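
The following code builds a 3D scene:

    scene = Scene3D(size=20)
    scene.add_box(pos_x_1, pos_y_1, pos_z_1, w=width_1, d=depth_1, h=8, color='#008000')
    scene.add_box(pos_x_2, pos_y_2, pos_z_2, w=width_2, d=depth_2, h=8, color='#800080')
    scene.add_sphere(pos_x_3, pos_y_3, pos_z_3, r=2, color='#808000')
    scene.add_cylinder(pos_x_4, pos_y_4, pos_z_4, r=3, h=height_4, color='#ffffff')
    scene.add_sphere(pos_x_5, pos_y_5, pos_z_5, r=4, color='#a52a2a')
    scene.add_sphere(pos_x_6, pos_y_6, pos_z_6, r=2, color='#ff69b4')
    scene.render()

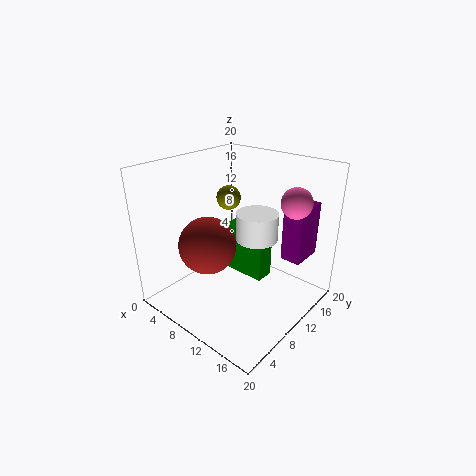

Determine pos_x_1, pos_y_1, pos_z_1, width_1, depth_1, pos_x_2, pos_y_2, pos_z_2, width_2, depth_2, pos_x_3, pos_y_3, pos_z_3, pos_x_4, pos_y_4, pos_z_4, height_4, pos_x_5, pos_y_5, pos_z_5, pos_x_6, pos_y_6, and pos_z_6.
pos_x_1 = 4; pos_y_1 = 14; pos_z_1 = 1; width_1 = 7; depth_1 = 3; pos_x_2 = 14; pos_y_2 = 15; pos_z_2 = 6; width_2 = 3; depth_2 = 5; pos_x_3 = 2; pos_y_3 = 17; pos_z_3 = 12; pos_x_4 = 11; pos_y_4 = 13; pos_z_4 = 9; height_4 = 4; pos_x_5 = 7; pos_y_5 = 7; pos_z_5 = 9; pos_x_6 = 17; pos_y_6 = 13; pos_z_6 = 16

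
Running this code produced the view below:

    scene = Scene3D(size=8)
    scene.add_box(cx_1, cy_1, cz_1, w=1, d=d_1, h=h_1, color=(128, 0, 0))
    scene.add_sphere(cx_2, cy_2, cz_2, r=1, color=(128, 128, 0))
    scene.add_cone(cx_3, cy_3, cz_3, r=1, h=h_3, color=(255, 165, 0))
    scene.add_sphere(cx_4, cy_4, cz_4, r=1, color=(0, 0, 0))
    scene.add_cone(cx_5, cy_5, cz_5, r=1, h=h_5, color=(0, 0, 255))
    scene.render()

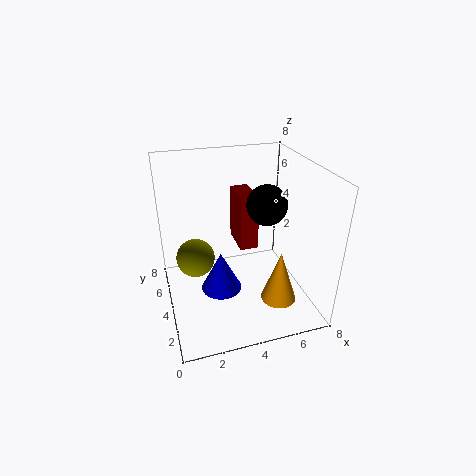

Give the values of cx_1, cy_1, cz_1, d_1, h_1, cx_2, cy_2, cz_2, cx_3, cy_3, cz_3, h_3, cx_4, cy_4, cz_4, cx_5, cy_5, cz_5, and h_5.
cx_1 = 4; cy_1 = 3.5; cz_1 = 3.5; d_1 = 2; h_1 = 3; cx_2 = 1.5; cy_2 = 3.5; cz_2 = 3.5; cx_3 = 6; cy_3 = 2.5; cz_3 = 0.5; h_3 = 3; cx_4 = 5; cy_4 = 2.5; cz_4 = 6.5; cx_5 = 2.5; cy_5 = 2; cz_5 = 2.5; h_5 = 2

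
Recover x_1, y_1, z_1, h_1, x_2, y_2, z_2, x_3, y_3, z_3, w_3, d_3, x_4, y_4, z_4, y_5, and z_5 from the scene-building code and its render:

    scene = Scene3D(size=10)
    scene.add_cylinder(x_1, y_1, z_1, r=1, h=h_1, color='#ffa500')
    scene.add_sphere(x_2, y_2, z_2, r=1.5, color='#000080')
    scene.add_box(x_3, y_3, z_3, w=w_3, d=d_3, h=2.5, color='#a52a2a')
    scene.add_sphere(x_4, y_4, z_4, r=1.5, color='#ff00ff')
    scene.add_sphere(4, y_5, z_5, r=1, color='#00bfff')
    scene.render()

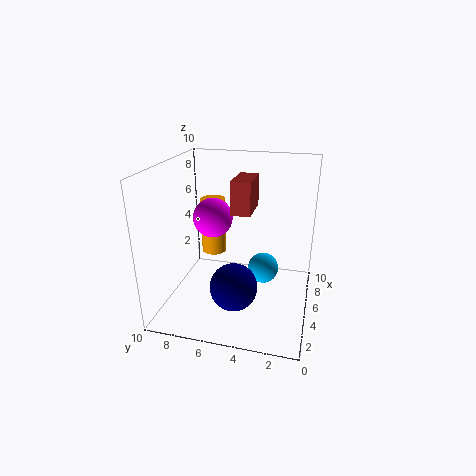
x_1 = 8.5, y_1 = 8, z_1 = 2, h_1 = 4.5, x_2 = 2, y_2 = 4.5, z_2 = 3, x_3 = 6.5, y_3 = 4.5, z_3 = 6, w_3 = 3, d_3 = 1.5, x_4 = 7, y_4 = 7.5, z_4 = 5.5, y_5 = 3, z_5 = 3.5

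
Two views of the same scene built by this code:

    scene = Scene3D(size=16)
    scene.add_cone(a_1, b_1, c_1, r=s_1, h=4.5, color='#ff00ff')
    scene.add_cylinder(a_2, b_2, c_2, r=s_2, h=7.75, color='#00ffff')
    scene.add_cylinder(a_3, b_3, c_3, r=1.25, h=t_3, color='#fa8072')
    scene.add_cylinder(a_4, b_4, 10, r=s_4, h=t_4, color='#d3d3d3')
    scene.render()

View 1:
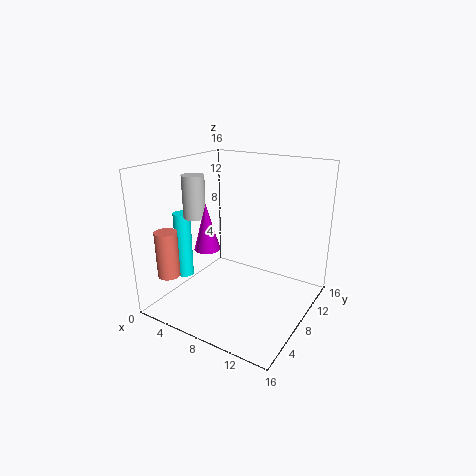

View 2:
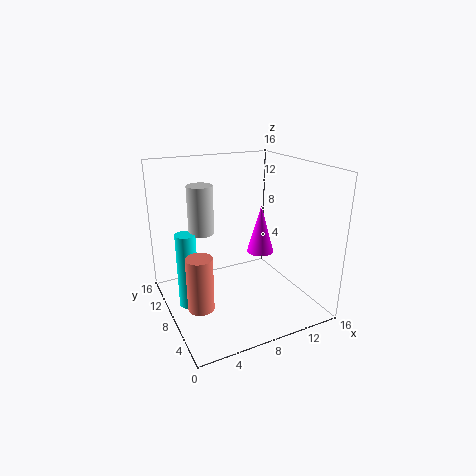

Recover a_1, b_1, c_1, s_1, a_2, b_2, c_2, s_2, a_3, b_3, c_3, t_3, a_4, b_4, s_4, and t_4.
a_1 = 7.75, b_1 = 2.75, c_1 = 8.75, s_1 = 1.25, a_2 = 1.5, b_2 = 6.25, c_2 = 2.5, s_2 = 1, a_3 = 1.75, b_3 = 3.25, c_3 = 3.75, t_3 = 5.25, a_4 = 3.25, b_4 = 6.5, s_4 = 1.25, t_4 = 4.75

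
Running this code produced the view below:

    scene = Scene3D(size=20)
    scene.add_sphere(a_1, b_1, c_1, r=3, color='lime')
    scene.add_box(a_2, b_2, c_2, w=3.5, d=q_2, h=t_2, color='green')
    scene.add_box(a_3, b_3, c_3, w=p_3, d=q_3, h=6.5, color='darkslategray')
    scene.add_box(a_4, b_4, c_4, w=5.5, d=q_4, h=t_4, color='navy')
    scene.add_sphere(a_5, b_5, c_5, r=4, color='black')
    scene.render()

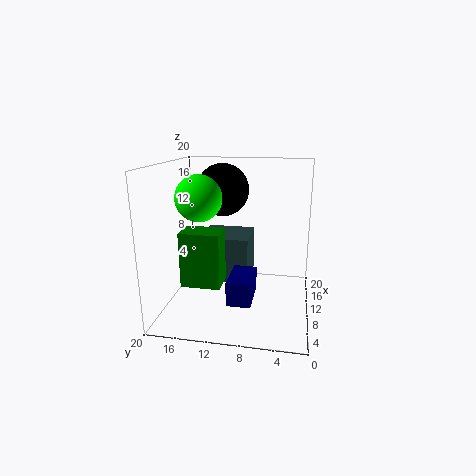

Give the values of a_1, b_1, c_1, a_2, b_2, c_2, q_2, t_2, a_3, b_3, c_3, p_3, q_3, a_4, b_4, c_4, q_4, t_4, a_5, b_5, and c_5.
a_1 = 7; b_1 = 14.5; c_1 = 16; a_2 = 3; b_2 = 11; c_2 = 5.5; q_2 = 5; t_2 = 7; a_3 = 9; b_3 = 8.5; c_3 = 3.5; p_3 = 6.5; q_3 = 7; a_4 = 2; b_4 = 7; c_4 = 4; q_4 = 3; t_4 = 3; a_5 = 16; b_5 = 13.5; c_5 = 15.5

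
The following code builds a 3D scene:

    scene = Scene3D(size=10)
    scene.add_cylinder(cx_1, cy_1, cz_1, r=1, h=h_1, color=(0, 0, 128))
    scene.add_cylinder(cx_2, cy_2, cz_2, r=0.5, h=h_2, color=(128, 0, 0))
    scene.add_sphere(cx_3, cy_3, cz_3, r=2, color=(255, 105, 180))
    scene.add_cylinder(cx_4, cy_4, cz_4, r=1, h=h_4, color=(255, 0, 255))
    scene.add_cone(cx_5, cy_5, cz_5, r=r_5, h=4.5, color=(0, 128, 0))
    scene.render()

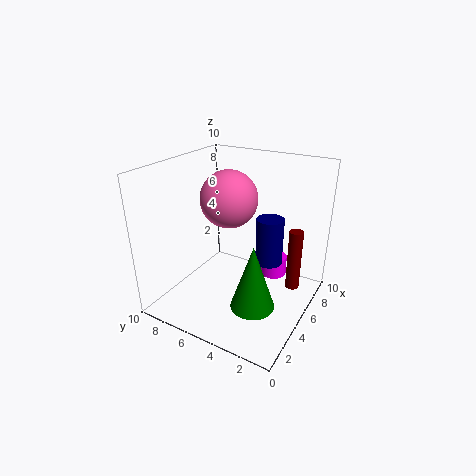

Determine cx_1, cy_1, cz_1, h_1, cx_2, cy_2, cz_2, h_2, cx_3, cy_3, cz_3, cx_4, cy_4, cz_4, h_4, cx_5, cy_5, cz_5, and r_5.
cx_1 = 7; cy_1 = 3.5; cz_1 = 2.5; h_1 = 3.5; cx_2 = 7; cy_2 = 1.5; cz_2 = 1; h_2 = 4.5; cx_3 = 5.5; cy_3 = 6; cz_3 = 7.5; cx_4 = 8; cy_4 = 3.5; cz_4 = 1; h_4 = 1.5; cx_5 = 3.5; cy_5 = 3; cz_5 = 1; r_5 = 1.5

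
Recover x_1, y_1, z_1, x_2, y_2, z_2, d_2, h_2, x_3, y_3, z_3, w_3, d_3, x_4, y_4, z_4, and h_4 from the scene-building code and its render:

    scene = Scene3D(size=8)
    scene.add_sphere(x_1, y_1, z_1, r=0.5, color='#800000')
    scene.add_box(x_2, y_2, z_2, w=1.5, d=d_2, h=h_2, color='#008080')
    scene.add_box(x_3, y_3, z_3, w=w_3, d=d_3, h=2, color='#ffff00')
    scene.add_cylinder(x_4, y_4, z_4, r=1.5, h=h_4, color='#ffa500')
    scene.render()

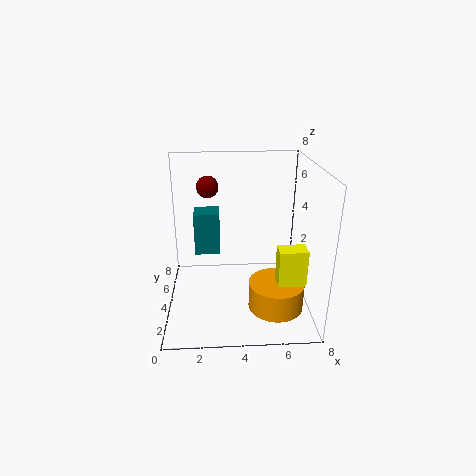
x_1 = 2.5, y_1 = 2, z_1 = 7.5, x_2 = 1.5, y_2 = 5, z_2 = 2.5, d_2 = 1.5, h_2 = 2.5, x_3 = 6, y_3 = 2, z_3 = 2, w_3 = 1.5, d_3 = 1, x_4 = 6, y_4 = 2.5, z_4 = 0.5, h_4 = 1.5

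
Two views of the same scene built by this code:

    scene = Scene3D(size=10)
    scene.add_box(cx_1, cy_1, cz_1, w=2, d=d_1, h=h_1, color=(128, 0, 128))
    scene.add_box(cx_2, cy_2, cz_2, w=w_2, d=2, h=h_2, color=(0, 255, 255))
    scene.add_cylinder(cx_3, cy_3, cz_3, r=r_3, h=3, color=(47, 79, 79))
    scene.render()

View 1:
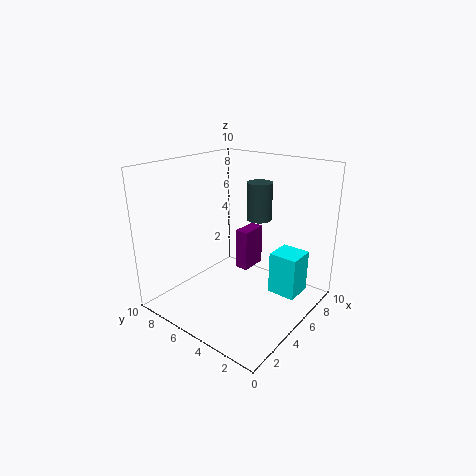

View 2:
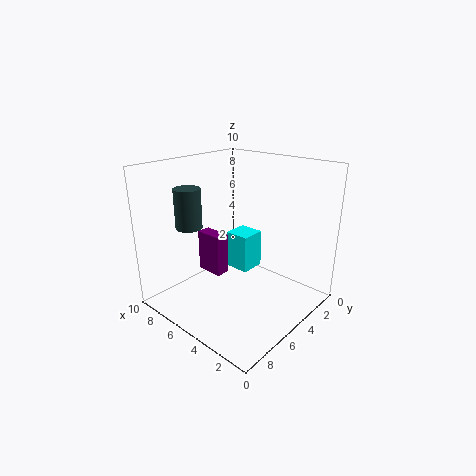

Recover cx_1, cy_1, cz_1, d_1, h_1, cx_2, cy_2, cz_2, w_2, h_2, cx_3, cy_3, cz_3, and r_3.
cx_1 = 6
cy_1 = 5
cz_1 = 2
d_1 = 1
h_1 = 3
cx_2 = 6
cy_2 = 1
cz_2 = 1
w_2 = 2
h_2 = 3
cx_3 = 9
cy_3 = 6
cz_3 = 5
r_3 = 1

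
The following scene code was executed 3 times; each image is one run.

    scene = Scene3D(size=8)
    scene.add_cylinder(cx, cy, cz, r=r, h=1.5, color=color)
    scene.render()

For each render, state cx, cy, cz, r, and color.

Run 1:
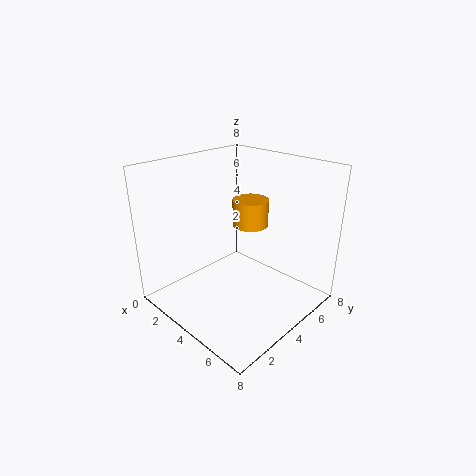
cx = 4; cy = 5; cz = 4.5; r = 1; color = 'orange'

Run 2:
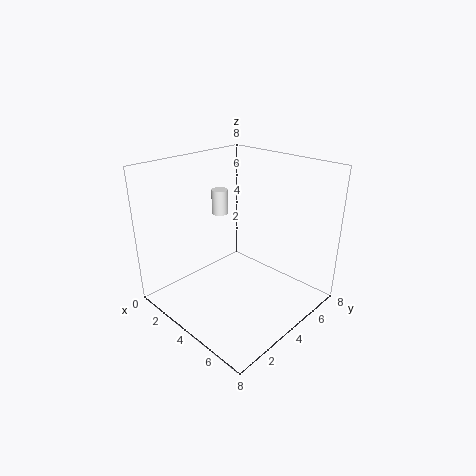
cx = 1.5; cy = 5; cz = 4.5; r = 0.5; color = 'white'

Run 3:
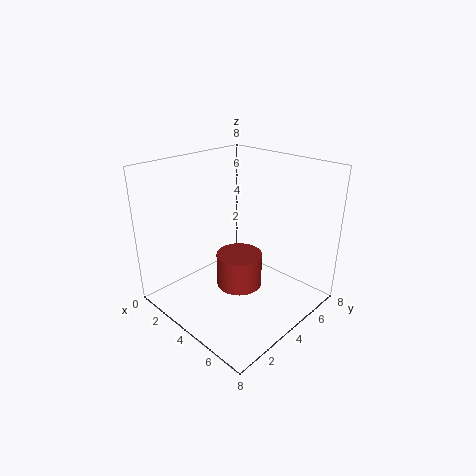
cx = 6.5; cy = 1.5; cz = 3.5; r = 1; color = 'brown'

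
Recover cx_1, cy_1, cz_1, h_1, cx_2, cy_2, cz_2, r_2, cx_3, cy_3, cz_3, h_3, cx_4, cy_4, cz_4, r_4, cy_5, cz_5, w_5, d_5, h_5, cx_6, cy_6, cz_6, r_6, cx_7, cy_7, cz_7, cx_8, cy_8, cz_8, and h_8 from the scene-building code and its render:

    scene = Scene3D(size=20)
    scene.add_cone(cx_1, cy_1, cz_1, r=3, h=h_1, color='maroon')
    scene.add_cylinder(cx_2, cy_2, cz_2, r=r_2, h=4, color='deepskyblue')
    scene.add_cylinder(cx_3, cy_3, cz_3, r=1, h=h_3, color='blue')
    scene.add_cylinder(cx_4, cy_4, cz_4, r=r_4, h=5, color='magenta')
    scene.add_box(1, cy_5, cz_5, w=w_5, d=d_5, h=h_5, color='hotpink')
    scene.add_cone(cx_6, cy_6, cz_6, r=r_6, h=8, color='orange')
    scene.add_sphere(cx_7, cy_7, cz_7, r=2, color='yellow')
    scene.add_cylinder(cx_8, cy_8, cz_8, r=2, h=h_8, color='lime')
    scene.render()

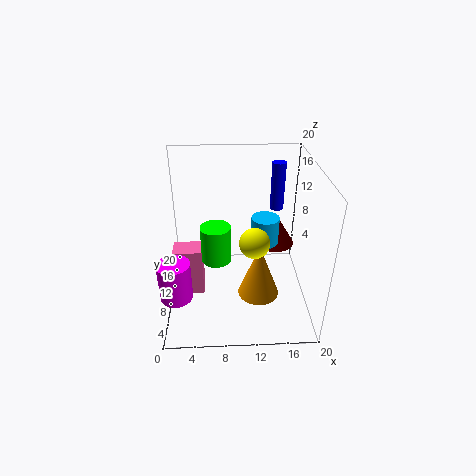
cx_1 = 16
cy_1 = 15
cz_1 = 6
h_1 = 5
cx_2 = 14
cy_2 = 12
cz_2 = 8
r_2 = 2
cx_3 = 16
cy_3 = 15
cz_3 = 12
h_3 = 7
cx_4 = 2
cy_4 = 3
cz_4 = 6
r_4 = 2
cy_5 = 8
cz_5 = 2
w_5 = 4
d_5 = 3
h_5 = 7
cx_6 = 13
cy_6 = 9
cz_6 = 1
r_6 = 3
cx_7 = 12
cy_7 = 7
cz_7 = 11
cx_8 = 7
cy_8 = 8
cz_8 = 8
h_8 = 5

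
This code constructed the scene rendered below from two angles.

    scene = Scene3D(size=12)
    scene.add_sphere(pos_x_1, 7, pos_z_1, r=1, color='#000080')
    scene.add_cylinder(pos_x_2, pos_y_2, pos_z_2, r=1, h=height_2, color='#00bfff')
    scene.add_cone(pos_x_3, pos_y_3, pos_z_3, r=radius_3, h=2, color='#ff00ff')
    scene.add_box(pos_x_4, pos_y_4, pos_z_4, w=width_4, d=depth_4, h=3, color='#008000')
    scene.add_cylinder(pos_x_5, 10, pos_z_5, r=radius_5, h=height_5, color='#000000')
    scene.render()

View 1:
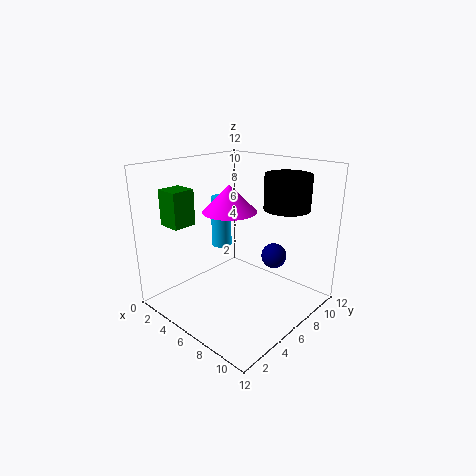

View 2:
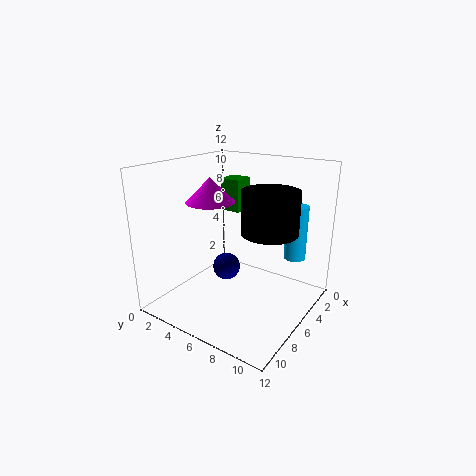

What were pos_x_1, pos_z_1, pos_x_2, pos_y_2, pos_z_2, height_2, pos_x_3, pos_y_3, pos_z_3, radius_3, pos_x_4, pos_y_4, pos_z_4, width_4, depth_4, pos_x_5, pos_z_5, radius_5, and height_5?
pos_x_1 = 9; pos_z_1 = 5; pos_x_2 = 1; pos_y_2 = 9; pos_z_2 = 3; height_2 = 5; pos_x_3 = 7; pos_y_3 = 4; pos_z_3 = 9; radius_3 = 2; pos_x_4 = 1; pos_y_4 = 2; pos_z_4 = 7; width_4 = 2; depth_4 = 2; pos_x_5 = 8; pos_z_5 = 8; radius_5 = 2; height_5 = 3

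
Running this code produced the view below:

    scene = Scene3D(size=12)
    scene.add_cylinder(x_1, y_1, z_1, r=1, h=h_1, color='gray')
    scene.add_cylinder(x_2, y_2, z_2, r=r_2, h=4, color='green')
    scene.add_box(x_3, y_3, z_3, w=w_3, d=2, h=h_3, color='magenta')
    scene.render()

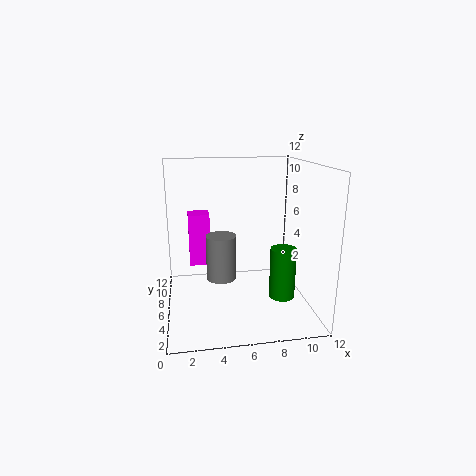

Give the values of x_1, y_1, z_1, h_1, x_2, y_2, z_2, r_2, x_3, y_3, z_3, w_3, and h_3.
x_1 = 4; y_1 = 1; z_1 = 5; h_1 = 3; x_2 = 9; y_2 = 3; z_2 = 2; r_2 = 1; x_3 = 2; y_3 = 10; z_3 = 2; w_3 = 2; h_3 = 5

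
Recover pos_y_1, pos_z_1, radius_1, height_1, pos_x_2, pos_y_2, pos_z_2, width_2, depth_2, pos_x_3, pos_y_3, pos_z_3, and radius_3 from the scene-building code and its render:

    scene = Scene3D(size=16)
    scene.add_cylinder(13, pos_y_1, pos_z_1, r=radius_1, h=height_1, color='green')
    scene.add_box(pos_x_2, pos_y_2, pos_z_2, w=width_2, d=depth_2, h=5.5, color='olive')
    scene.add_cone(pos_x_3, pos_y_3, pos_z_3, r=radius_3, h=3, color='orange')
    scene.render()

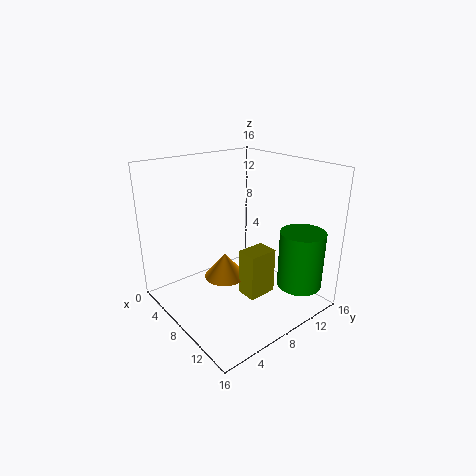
pos_y_1 = 13, pos_z_1 = 2.5, radius_1 = 2.5, height_1 = 6.5, pos_x_2 = 7.5, pos_y_2 = 8.5, pos_z_2 = 0.5, width_2 = 2.5, depth_2 = 3.5, pos_x_3 = 5.5, pos_y_3 = 8, pos_z_3 = 2, radius_3 = 2.5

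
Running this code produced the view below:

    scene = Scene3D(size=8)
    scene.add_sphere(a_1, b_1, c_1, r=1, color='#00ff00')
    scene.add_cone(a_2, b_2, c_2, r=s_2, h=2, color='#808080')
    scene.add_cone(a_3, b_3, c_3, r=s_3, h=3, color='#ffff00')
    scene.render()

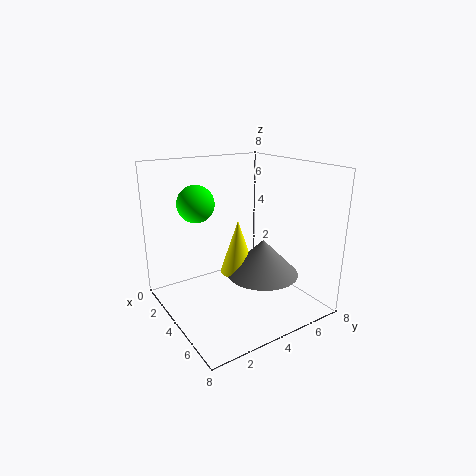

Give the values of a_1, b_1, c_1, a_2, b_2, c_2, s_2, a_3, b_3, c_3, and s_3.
a_1 = 3; b_1 = 2; c_1 = 6; a_2 = 5; b_2 = 5; c_2 = 2; s_2 = 2; a_3 = 4; b_3 = 4; c_3 = 2; s_3 = 1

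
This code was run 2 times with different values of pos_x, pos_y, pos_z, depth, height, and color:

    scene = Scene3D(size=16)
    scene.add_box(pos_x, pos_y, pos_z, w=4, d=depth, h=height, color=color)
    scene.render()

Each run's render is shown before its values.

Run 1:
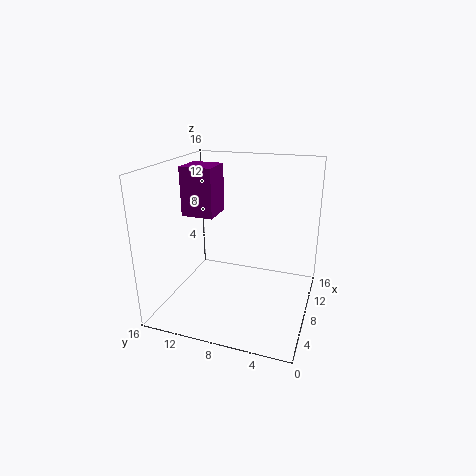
pos_x = 10, pos_y = 12, pos_z = 9, depth = 4, height = 6, color = 'purple'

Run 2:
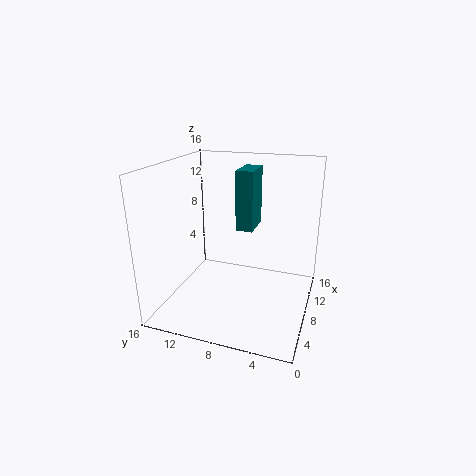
pos_x = 10, pos_y = 7, pos_z = 8, depth = 2, height = 7, color = 'teal'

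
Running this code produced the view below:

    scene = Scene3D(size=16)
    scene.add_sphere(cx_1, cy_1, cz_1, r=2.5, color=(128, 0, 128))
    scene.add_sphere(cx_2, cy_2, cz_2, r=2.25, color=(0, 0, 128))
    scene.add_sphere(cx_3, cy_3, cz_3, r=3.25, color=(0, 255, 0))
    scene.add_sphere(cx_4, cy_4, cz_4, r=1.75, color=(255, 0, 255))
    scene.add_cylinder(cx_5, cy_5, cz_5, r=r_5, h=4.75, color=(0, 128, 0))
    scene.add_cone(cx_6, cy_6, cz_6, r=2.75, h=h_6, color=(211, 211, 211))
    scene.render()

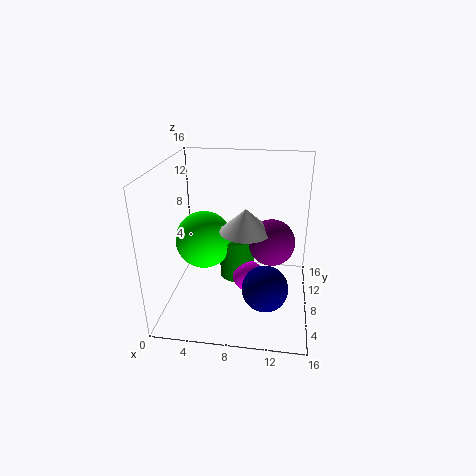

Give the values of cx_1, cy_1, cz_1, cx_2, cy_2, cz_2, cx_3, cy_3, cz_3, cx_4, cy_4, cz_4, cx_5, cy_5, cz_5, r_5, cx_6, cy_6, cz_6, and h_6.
cx_1 = 11.75; cy_1 = 7.5; cz_1 = 8; cx_2 = 11.5; cy_2 = 2.5; cz_2 = 5.5; cx_3 = 4; cy_3 = 8.5; cz_3 = 7.25; cx_4 = 9.25; cy_4 = 7.5; cz_4 = 3.5; cx_5 = 7.75; cy_5 = 9; cz_5 = 2.75; r_5 = 2; cx_6 = 9; cy_6 = 6.75; cz_6 = 9.5; h_6 = 2.5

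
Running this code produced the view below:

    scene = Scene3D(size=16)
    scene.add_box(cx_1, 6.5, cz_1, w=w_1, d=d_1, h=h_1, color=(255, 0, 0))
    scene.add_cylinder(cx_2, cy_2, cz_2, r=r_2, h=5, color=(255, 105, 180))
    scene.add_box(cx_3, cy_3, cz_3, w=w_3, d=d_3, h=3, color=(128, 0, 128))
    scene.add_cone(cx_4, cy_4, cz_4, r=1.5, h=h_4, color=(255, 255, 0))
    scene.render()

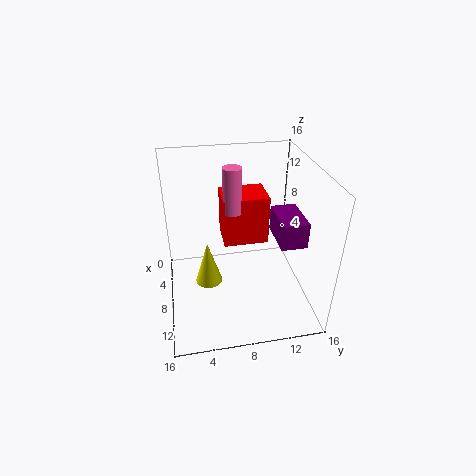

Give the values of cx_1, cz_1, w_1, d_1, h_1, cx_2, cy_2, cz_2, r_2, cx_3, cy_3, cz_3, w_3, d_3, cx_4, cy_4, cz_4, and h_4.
cx_1 = 4, cz_1 = 7, w_1 = 4, d_1 = 5, h_1 = 5.5, cx_2 = 7.5, cy_2 = 7.5, cz_2 = 11, r_2 = 1, cx_3 = 5, cy_3 = 12.5, cz_3 = 7, w_3 = 5, d_3 = 3, cx_4 = 8.5, cy_4 = 4.5, cz_4 = 3, h_4 = 5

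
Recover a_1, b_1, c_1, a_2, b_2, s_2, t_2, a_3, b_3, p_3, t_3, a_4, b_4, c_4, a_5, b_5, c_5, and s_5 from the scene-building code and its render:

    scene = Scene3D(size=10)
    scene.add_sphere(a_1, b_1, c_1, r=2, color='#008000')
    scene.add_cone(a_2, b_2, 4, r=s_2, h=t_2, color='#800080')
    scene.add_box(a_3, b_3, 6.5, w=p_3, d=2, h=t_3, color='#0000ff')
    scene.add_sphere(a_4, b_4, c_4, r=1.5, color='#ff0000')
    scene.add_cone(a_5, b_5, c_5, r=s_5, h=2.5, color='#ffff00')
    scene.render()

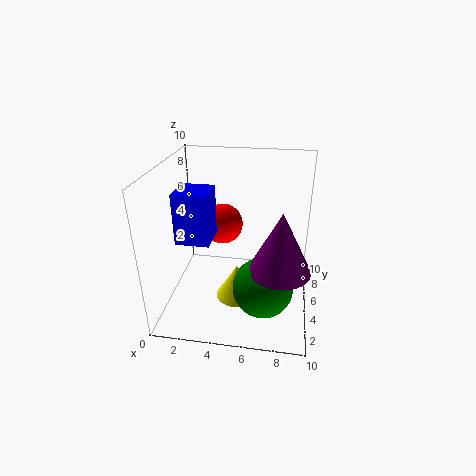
a_1 = 7; b_1 = 3; c_1 = 2.5; a_2 = 8; b_2 = 3; s_2 = 2; t_2 = 4; a_3 = 2; b_3 = 1; p_3 = 2; t_3 = 3; a_4 = 3.5; b_4 = 7; c_4 = 5; a_5 = 5; b_5 = 4.5; c_5 = 0.5; s_5 = 1.5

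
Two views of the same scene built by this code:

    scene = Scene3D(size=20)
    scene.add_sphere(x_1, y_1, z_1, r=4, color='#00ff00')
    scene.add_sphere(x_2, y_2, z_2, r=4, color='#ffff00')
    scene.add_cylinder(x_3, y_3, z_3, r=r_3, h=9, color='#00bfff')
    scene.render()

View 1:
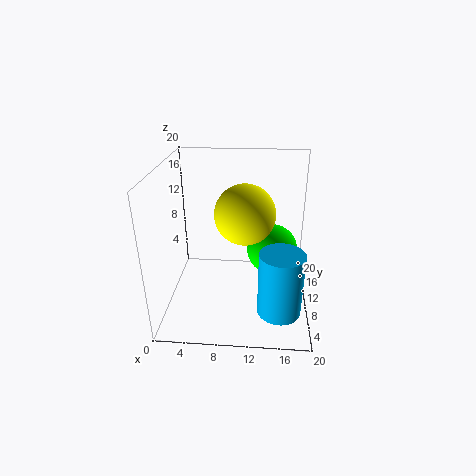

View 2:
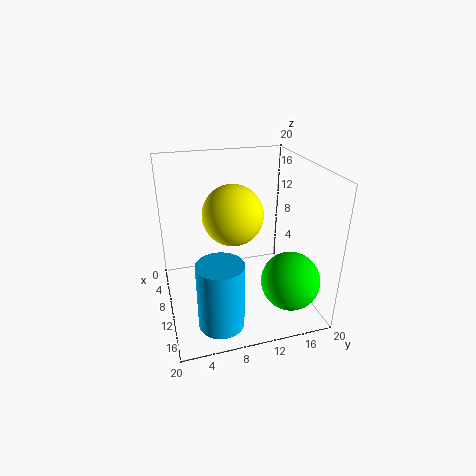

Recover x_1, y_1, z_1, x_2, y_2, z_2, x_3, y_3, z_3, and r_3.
x_1 = 15; y_1 = 16; z_1 = 5; x_2 = 11; y_2 = 9; z_2 = 14; x_3 = 16; y_3 = 6; z_3 = 1; r_3 = 3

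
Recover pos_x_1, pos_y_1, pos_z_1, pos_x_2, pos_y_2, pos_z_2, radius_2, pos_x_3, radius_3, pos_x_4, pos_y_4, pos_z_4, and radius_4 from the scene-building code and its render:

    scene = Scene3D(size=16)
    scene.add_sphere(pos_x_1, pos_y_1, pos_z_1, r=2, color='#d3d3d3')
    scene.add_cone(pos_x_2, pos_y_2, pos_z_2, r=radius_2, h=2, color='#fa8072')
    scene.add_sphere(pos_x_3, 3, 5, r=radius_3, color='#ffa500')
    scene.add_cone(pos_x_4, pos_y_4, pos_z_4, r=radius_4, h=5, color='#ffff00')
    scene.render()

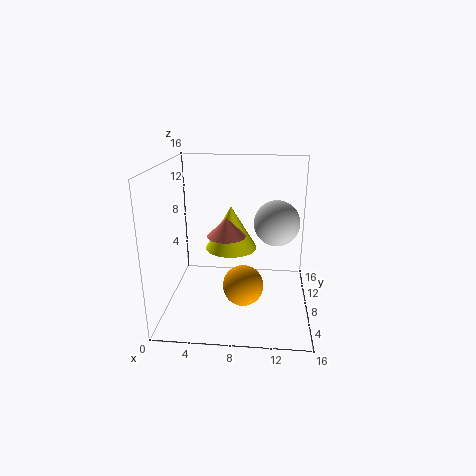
pos_x_1 = 12, pos_y_1 = 2, pos_z_1 = 12, pos_x_2 = 7, pos_y_2 = 6, pos_z_2 = 9, radius_2 = 2, pos_x_3 = 9, radius_3 = 2, pos_x_4 = 7, pos_y_4 = 10, pos_z_4 = 6, radius_4 = 3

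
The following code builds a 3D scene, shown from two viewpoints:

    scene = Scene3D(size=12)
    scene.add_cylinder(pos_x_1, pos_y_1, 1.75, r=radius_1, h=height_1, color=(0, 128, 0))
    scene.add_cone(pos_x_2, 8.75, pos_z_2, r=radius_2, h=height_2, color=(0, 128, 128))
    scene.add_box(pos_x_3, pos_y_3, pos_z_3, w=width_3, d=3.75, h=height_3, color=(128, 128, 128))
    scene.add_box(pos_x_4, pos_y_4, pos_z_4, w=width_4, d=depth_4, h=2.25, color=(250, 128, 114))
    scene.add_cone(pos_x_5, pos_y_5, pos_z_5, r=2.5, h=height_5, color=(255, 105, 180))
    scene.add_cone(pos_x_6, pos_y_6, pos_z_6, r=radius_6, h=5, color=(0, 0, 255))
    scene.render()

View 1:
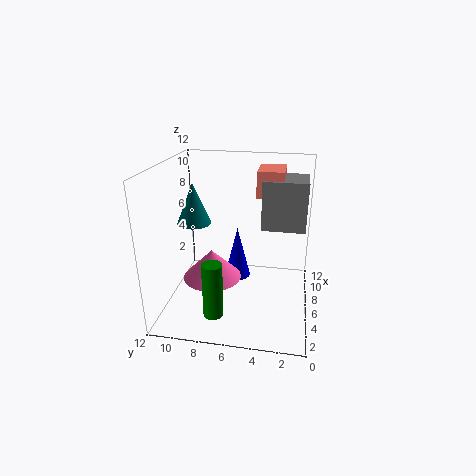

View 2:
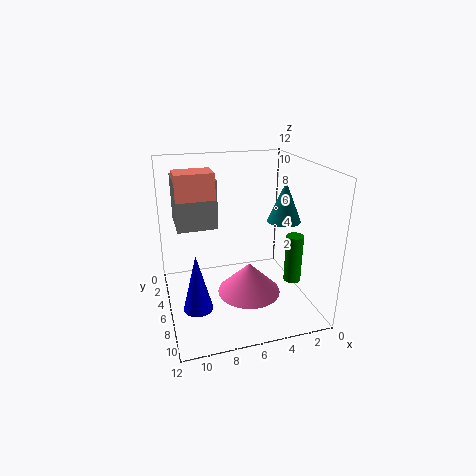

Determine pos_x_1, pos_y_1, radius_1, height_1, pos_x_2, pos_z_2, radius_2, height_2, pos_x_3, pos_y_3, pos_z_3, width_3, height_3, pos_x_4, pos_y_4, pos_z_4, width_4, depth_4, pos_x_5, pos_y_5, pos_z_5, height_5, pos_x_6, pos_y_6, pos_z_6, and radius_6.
pos_x_1 = 1.25, pos_y_1 = 7, radius_1 = 0.75, height_1 = 4.25, pos_x_2 = 3.25, pos_z_2 = 8.25, radius_2 = 1.25, height_2 = 3, pos_x_3 = 7.25, pos_y_3 = 0.5, pos_z_3 = 6.25, width_3 = 3.5, height_3 = 4.25, pos_x_4 = 7.5, pos_y_4 = 2.5, pos_z_4 = 9, width_4 = 3.25, depth_4 = 2.25, pos_x_5 = 5.75, pos_y_5 = 8.25, pos_z_5 = 2.25, height_5 = 2.5, pos_x_6 = 9.75, pos_y_6 = 6.75, pos_z_6 = 0.25, radius_6 = 1.25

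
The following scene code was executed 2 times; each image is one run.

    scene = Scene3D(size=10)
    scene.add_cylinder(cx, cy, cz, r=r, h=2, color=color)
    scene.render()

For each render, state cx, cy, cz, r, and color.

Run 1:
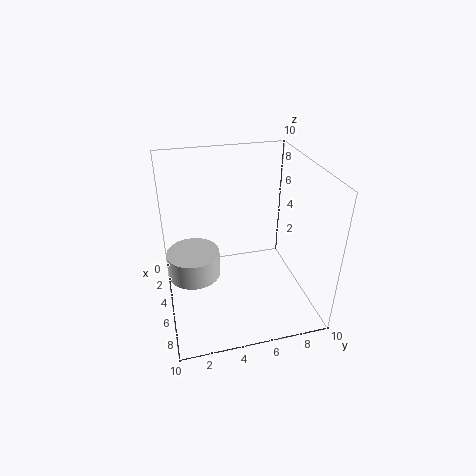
cx = 3; cy = 2; cz = 1; r = 2; color = 'lightgray'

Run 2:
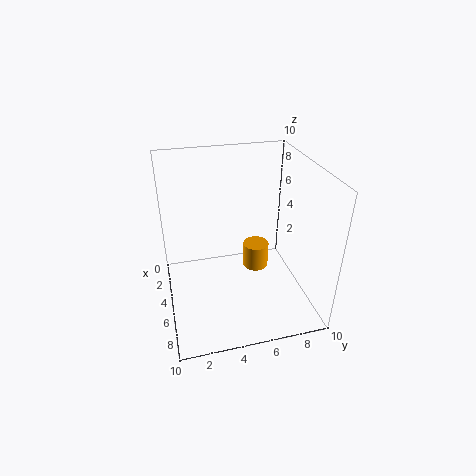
cx = 3; cy = 7; cz = 1; r = 1; color = 'orange'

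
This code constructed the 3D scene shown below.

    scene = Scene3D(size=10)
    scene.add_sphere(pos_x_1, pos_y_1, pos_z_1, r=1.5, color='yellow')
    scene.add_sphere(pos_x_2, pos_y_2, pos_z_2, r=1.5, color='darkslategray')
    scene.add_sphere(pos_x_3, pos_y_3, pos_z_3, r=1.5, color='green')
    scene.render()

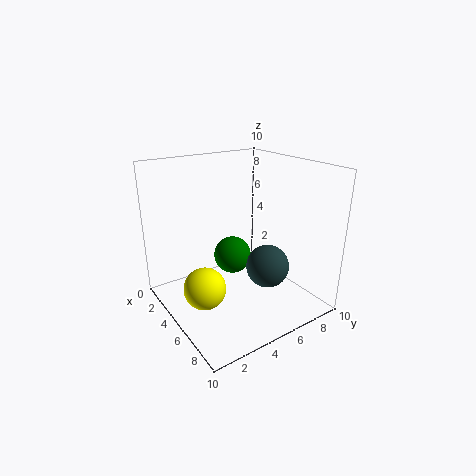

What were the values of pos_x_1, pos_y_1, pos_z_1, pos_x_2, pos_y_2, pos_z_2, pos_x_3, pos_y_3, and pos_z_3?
pos_x_1 = 4.5; pos_y_1 = 2.5; pos_z_1 = 1.5; pos_x_2 = 6.5; pos_y_2 = 6.5; pos_z_2 = 3; pos_x_3 = 2; pos_y_3 = 6.5; pos_z_3 = 2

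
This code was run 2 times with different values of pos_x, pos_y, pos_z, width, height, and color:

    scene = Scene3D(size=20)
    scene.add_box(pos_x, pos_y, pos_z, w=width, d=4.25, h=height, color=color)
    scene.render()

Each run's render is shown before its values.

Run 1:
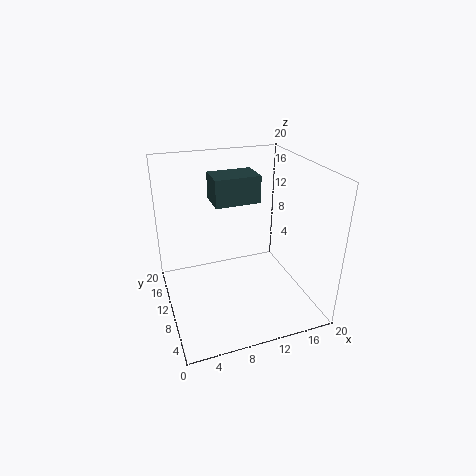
pos_x = 7, pos_y = 10, pos_z = 14.75, width = 6.25, height = 3.75, color = 'darkslategray'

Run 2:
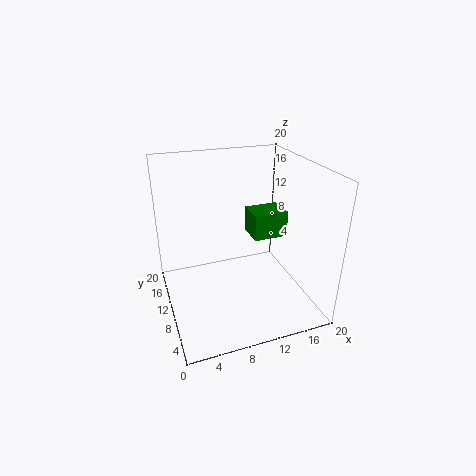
pos_x = 13.5, pos_y = 12, pos_z = 7.75, width = 5.25, height = 4, color = 'green'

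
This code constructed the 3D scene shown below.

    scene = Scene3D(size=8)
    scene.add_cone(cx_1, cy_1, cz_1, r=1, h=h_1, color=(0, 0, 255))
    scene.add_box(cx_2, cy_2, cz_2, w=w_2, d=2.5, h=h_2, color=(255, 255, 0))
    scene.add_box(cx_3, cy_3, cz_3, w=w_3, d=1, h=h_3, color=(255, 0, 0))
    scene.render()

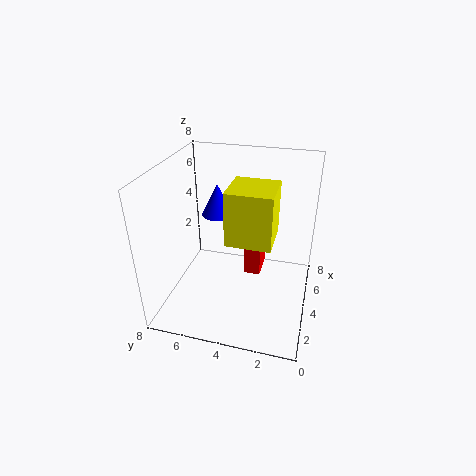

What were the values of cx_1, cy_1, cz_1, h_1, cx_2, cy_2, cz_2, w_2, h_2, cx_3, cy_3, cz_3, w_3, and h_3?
cx_1 = 6.5, cy_1 = 6, cz_1 = 4, h_1 = 2, cx_2 = 3, cy_2 = 2, cz_2 = 4, w_2 = 2.5, h_2 = 3, cx_3 = 5.5, cy_3 = 3, cz_3 = 0.5, w_3 = 2, h_3 = 3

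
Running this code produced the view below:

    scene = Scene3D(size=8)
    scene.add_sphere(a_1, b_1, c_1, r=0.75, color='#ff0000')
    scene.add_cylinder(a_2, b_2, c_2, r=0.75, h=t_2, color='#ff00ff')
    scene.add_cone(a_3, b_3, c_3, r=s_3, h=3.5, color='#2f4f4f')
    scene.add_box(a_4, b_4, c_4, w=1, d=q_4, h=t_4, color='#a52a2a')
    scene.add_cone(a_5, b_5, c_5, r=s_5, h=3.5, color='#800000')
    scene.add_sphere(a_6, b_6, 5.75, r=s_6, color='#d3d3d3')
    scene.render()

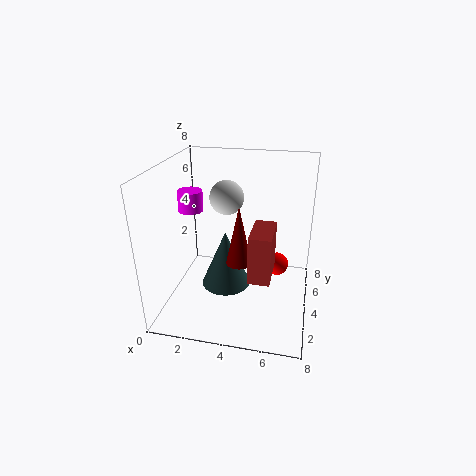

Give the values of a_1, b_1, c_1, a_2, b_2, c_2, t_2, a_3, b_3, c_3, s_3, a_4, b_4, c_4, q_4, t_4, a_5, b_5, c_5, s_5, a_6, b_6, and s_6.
a_1 = 6, b_1 = 7, c_1 = 0.75, a_2 = 0.75, b_2 = 5.5, c_2 = 4.75, t_2 = 1.25, a_3 = 3, b_3 = 5, c_3 = 0.25, s_3 = 1.5, a_4 = 5.25, b_4 = 0.25, c_4 = 3.75, q_4 = 2, t_4 = 2.25, a_5 = 4, b_5 = 4.25, c_5 = 2.25, s_5 = 0.75, a_6 = 3, b_6 = 5.5, s_6 = 1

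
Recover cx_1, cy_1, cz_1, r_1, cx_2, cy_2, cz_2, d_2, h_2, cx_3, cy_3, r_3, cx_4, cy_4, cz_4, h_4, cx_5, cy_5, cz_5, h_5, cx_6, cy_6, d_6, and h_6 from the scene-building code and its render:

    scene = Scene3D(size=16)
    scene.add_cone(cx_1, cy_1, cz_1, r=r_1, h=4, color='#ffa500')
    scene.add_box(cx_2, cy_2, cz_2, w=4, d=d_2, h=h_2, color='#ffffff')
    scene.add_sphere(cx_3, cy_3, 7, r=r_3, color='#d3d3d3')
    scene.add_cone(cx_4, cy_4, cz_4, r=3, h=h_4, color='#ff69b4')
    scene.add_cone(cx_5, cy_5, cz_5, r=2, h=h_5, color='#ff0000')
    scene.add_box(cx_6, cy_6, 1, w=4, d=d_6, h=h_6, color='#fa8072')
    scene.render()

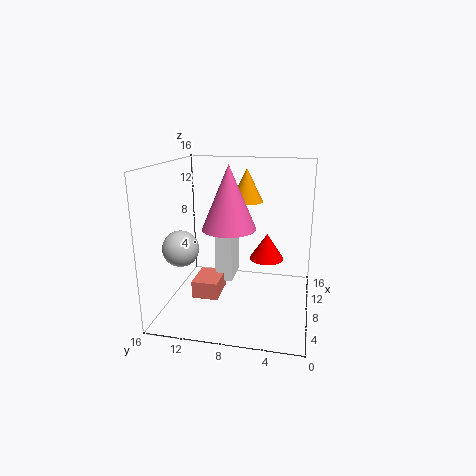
cx_1 = 13
cy_1 = 8
cz_1 = 11
r_1 = 2
cx_2 = 9
cy_2 = 9
cz_2 = 2
d_2 = 2
h_2 = 6
cx_3 = 6
cy_3 = 14
r_3 = 2
cx_4 = 8
cy_4 = 9
cz_4 = 9
h_4 = 7
cx_5 = 10
cy_5 = 5
cz_5 = 5
h_5 = 3
cx_6 = 6
cy_6 = 10
d_6 = 3
h_6 = 2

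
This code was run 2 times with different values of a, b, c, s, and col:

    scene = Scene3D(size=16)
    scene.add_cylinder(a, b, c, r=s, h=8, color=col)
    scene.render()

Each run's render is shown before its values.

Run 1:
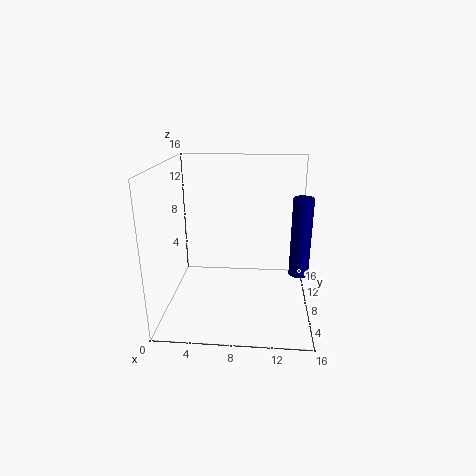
a = 14.5
b = 5
c = 5.5
s = 1
col = 'navy'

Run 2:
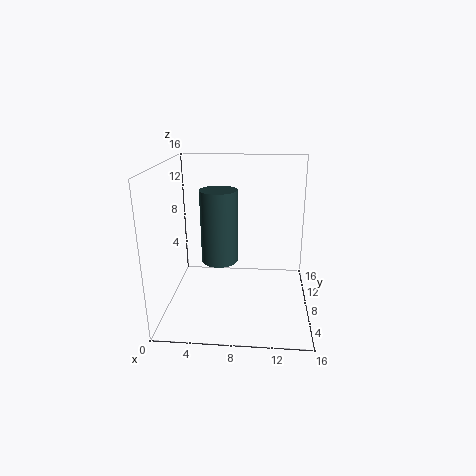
a = 6
b = 7.5
c = 5.5
s = 2
col = 'darkslategray'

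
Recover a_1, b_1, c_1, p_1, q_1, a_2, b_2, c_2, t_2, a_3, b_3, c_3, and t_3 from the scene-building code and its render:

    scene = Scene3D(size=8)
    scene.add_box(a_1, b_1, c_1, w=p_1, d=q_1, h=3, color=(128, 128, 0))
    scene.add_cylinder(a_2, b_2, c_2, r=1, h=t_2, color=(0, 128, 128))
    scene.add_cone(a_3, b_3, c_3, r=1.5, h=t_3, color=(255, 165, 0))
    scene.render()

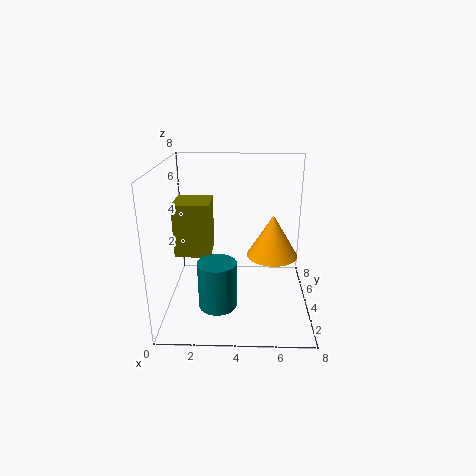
a_1 = 0.5; b_1 = 3.5; c_1 = 3; p_1 = 2; q_1 = 2; a_2 = 3; b_2 = 2; c_2 = 1; t_2 = 2.5; a_3 = 6; b_3 = 5; c_3 = 2.5; t_3 = 2.5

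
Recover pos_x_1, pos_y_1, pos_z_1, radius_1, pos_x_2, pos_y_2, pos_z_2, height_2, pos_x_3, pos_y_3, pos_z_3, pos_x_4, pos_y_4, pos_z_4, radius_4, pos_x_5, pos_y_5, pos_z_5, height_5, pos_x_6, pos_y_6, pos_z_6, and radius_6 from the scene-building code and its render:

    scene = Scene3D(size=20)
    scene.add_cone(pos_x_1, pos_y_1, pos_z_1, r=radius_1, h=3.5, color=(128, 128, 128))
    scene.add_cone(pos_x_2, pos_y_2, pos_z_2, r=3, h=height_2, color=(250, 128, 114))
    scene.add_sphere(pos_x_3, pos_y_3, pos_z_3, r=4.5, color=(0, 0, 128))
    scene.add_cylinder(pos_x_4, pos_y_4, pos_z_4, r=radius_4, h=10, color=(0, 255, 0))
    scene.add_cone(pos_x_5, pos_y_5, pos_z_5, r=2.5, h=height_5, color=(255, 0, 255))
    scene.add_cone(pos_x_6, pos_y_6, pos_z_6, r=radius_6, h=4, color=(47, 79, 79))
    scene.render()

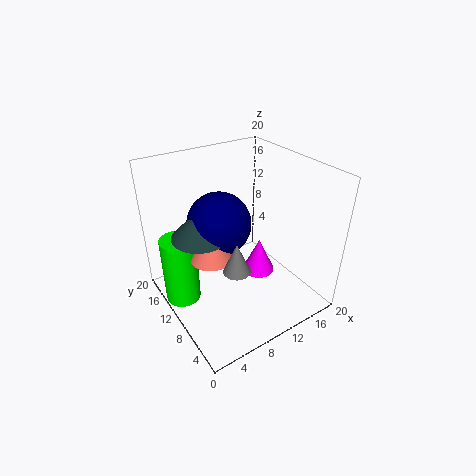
pos_x_1 = 4.5, pos_y_1 = 2, pos_z_1 = 12, radius_1 = 1.5, pos_x_2 = 6, pos_y_2 = 10.5, pos_z_2 = 8, height_2 = 5, pos_x_3 = 8.5, pos_y_3 = 12.5, pos_z_3 = 11.5, pos_x_4 = 2.5, pos_y_4 = 13.5, pos_z_4 = 0.5, radius_4 = 2.5, pos_x_5 = 15, pos_y_5 = 11.5, pos_z_5 = 1.5, height_5 = 5.5, pos_x_6 = 5.5, pos_y_6 = 12.5, pos_z_6 = 10.5, radius_6 = 4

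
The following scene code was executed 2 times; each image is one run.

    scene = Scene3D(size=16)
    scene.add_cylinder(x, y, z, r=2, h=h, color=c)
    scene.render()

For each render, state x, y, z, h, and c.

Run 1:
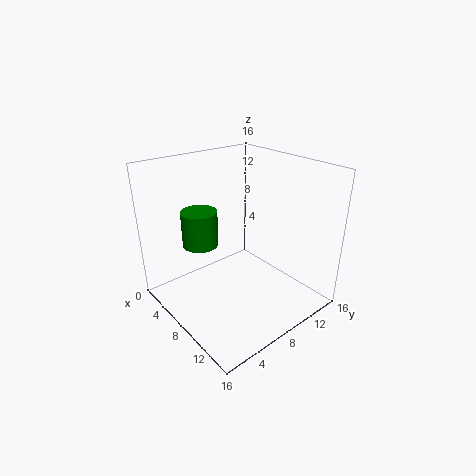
x = 5; y = 5; z = 7; h = 4; c = 'green'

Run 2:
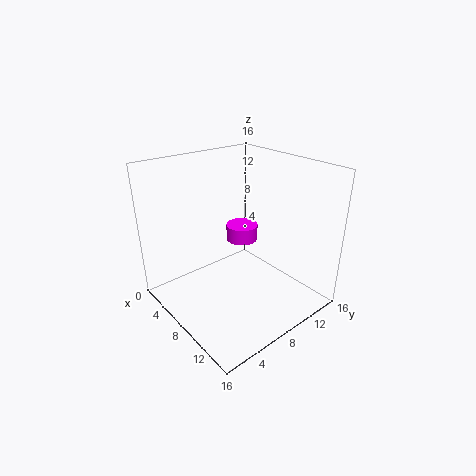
x = 4; y = 12; z = 5; h = 2; c = 'magenta'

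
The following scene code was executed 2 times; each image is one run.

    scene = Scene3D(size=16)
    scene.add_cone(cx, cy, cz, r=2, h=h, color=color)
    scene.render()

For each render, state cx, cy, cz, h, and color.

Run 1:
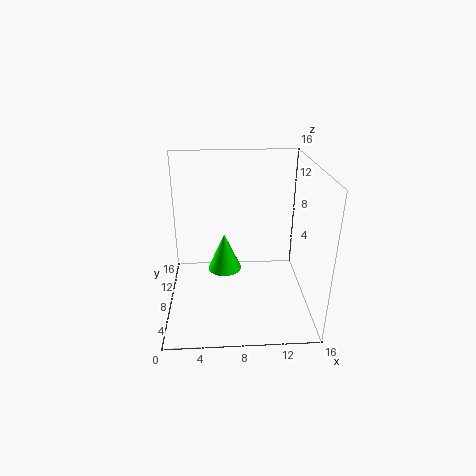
cx = 6.5; cy = 10; cz = 3; h = 4.5; color = 'lime'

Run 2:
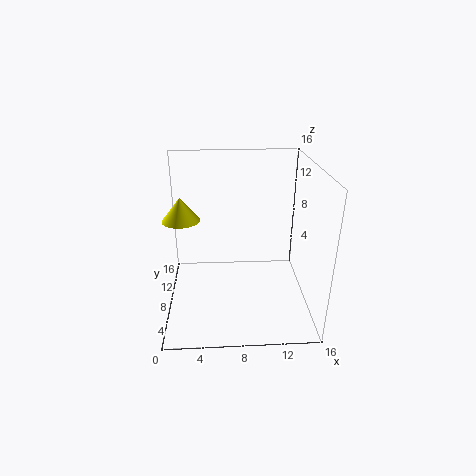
cx = 2; cy = 7.5; cz = 10.5; h = 2.5; color = 'yellow'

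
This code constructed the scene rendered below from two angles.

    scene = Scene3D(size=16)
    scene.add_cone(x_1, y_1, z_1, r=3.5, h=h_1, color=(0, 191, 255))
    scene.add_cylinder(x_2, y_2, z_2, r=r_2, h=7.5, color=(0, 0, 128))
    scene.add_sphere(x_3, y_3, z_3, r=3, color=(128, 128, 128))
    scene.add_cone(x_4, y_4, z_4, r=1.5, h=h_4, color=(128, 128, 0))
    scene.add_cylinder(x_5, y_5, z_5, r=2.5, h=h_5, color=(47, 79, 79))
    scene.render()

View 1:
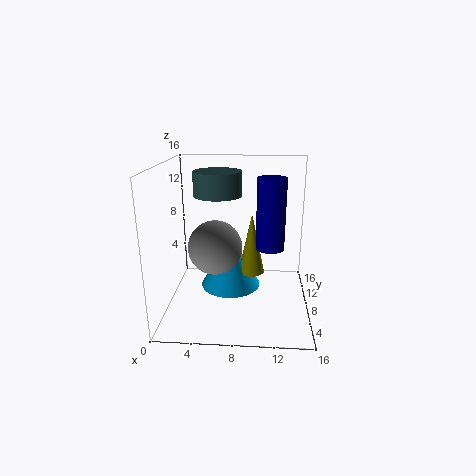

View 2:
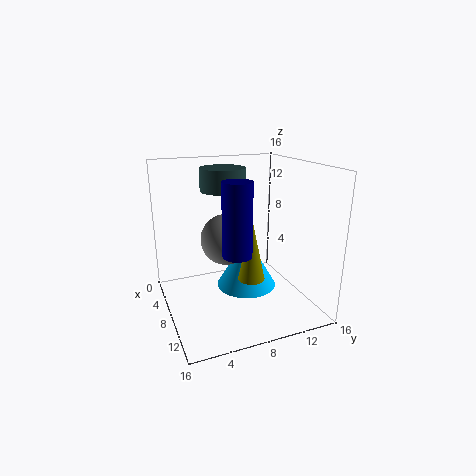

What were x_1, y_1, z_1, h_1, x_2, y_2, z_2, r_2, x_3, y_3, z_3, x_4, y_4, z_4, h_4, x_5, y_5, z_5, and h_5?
x_1 = 7, y_1 = 9.5, z_1 = 1.5, h_1 = 6, x_2 = 11.5, y_2 = 6.5, z_2 = 7.5, r_2 = 1.5, x_3 = 5.5, y_3 = 7.5, z_3 = 7, x_4 = 9.5, y_4 = 9, z_4 = 3.5, h_4 = 7, x_5 = 6, y_5 = 7, z_5 = 13, h_5 = 2.5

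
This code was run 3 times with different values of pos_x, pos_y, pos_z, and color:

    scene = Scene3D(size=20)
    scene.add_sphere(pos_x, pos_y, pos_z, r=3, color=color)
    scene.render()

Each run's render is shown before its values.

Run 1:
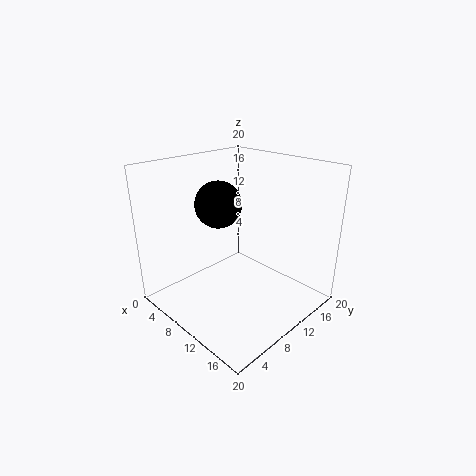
pos_x = 9.5
pos_y = 7
pos_z = 15.5
color = 'black'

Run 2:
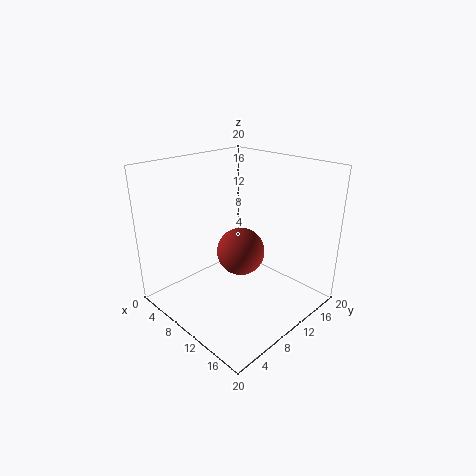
pos_x = 13
pos_y = 7.5
pos_z = 10
color = 'brown'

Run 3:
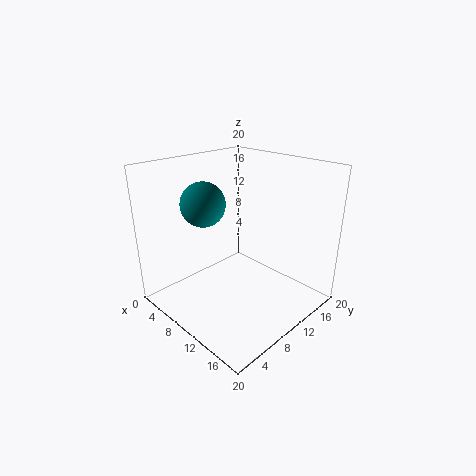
pos_x = 7
pos_y = 6.5
pos_z = 15
color = 'teal'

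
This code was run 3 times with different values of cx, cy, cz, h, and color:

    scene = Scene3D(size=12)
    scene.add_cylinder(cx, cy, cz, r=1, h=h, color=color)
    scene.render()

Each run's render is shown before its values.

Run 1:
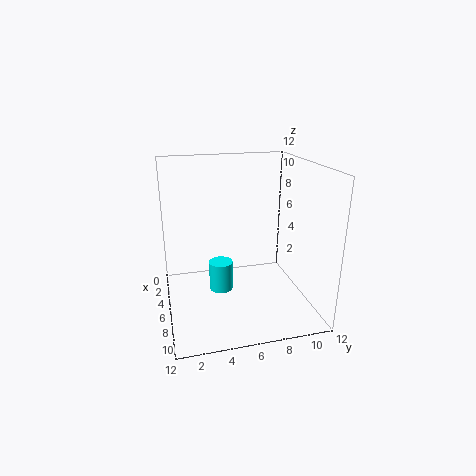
cx = 6
cy = 4.5
cz = 1.5
h = 2.5
color = 'cyan'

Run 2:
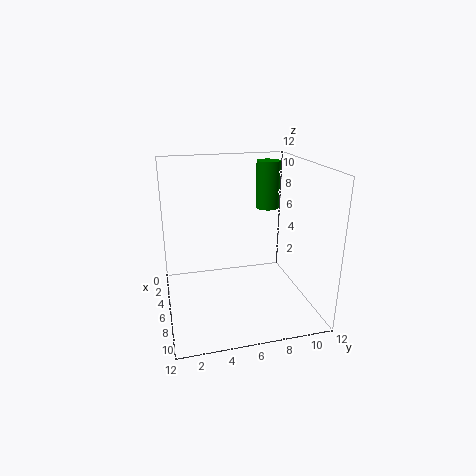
cx = 4.5
cy = 9
cz = 8
h = 4
color = 'green'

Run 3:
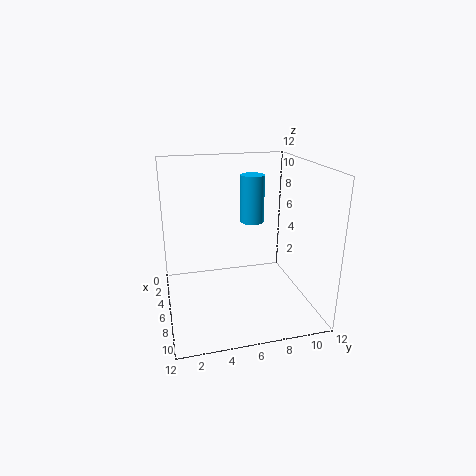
cx = 5
cy = 7.5
cz = 7
h = 4
color = 'deepskyblue'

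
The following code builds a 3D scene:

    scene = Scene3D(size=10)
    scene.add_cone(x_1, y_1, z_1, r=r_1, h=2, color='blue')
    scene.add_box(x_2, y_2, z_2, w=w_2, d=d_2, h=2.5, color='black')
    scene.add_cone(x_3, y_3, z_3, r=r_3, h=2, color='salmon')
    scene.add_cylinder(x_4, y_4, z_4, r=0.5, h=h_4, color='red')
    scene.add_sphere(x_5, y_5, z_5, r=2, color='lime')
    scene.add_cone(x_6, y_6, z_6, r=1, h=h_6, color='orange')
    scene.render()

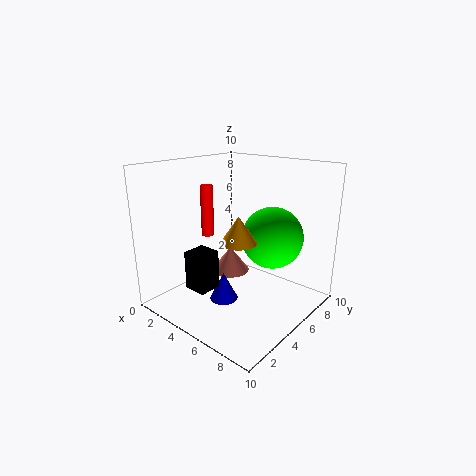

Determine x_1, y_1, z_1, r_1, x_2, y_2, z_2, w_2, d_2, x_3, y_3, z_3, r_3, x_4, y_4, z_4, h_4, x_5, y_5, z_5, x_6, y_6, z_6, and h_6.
x_1 = 4.5
y_1 = 4
z_1 = 0.5
r_1 = 1
x_2 = 4
y_2 = 1
z_2 = 2.5
w_2 = 1.5
d_2 = 1.5
x_3 = 2.5
y_3 = 7
z_3 = 1
r_3 = 1.5
x_4 = 1
y_4 = 6
z_4 = 4
h_4 = 4
x_5 = 7.5
y_5 = 5.5
z_5 = 5.5
x_6 = 8
y_6 = 1.5
z_6 = 6.5
h_6 = 1.5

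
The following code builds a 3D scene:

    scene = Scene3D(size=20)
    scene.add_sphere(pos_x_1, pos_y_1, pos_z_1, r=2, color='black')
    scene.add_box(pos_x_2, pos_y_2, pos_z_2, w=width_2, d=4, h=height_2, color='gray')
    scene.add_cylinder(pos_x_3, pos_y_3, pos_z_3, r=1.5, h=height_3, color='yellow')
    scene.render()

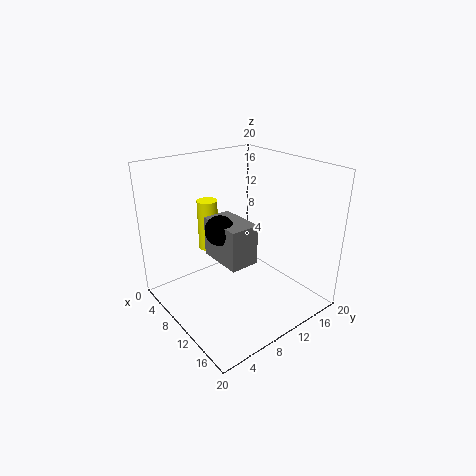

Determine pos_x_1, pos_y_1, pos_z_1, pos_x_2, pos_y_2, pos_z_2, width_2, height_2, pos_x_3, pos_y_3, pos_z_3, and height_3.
pos_x_1 = 10
pos_y_1 = 7
pos_z_1 = 12
pos_x_2 = 7
pos_y_2 = 6.5
pos_z_2 = 7.5
width_2 = 6.5
height_2 = 5.5
pos_x_3 = 4
pos_y_3 = 9
pos_z_3 = 6.5
height_3 = 7.5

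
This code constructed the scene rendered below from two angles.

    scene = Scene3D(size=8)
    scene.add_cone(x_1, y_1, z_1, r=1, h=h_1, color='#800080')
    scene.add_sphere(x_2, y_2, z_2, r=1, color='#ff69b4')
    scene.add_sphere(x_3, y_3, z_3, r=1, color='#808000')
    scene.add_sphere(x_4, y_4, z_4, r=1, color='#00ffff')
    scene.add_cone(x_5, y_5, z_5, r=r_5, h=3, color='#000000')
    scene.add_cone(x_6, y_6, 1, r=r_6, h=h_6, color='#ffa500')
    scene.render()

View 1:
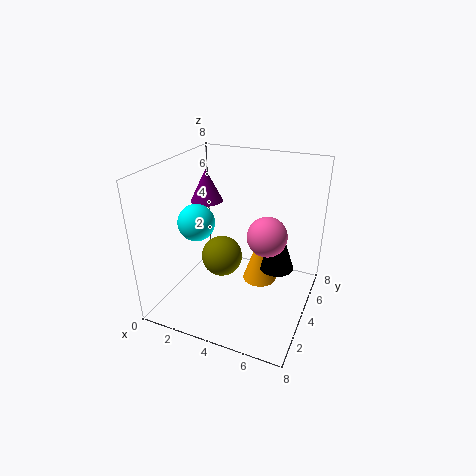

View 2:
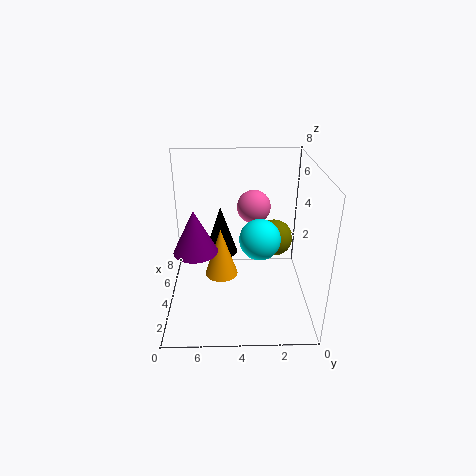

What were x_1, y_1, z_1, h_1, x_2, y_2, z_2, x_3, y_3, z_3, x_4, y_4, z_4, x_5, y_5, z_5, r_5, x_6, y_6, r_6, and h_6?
x_1 = 1
y_1 = 6
z_1 = 5
h_1 = 2
x_2 = 6
y_2 = 3
z_2 = 5
x_3 = 4
y_3 = 2
z_3 = 4
x_4 = 2
y_4 = 3
z_4 = 5
x_5 = 6
y_5 = 5
z_5 = 2
r_5 = 1
x_6 = 5
y_6 = 5
r_6 = 1
h_6 = 3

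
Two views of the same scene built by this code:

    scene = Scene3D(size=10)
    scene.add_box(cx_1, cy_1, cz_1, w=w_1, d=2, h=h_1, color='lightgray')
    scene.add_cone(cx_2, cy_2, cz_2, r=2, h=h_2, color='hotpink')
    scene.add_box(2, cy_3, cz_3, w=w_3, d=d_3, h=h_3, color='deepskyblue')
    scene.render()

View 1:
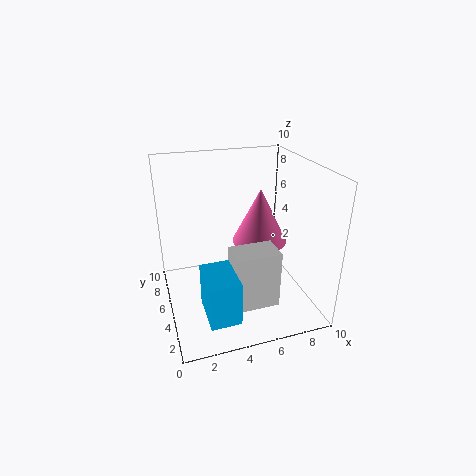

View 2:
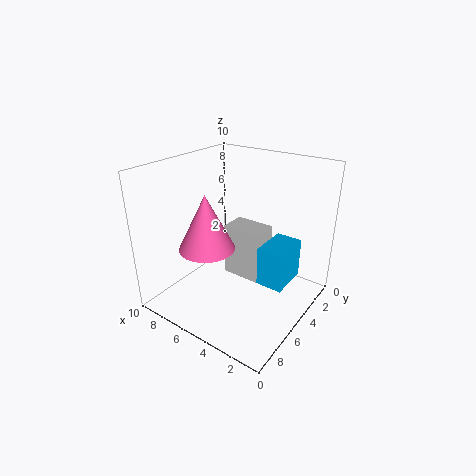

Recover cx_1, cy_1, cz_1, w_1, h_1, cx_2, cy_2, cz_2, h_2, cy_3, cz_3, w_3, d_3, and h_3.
cx_1 = 4; cy_1 = 2; cz_1 = 1; w_1 = 3; h_1 = 4; cx_2 = 7; cy_2 = 6; cz_2 = 4; h_2 = 4; cy_3 = 1; cz_3 = 1; w_3 = 2; d_3 = 3; h_3 = 3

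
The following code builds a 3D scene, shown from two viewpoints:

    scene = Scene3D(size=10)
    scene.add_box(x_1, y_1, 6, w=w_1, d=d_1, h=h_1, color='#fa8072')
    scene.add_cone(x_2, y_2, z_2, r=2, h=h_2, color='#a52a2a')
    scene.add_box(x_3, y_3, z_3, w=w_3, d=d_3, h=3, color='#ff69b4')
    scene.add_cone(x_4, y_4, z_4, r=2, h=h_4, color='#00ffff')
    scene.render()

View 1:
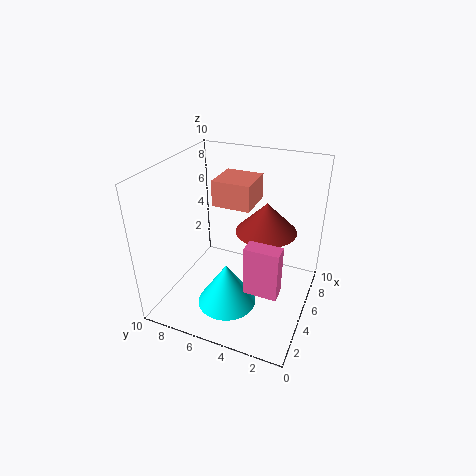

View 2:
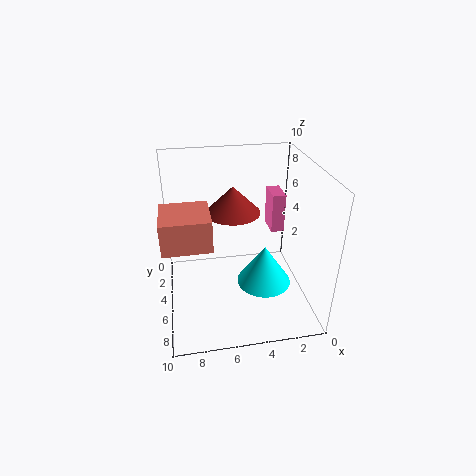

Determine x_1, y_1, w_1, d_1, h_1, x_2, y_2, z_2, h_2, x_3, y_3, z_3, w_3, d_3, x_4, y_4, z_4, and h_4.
x_1 = 7
y_1 = 5
w_1 = 3
d_1 = 3
h_1 = 2
x_2 = 5
y_2 = 3
z_2 = 6
h_2 = 2
x_3 = 1
y_3 = 1
z_3 = 4
w_3 = 1
d_3 = 2
x_4 = 3
y_4 = 5
z_4 = 1
h_4 = 3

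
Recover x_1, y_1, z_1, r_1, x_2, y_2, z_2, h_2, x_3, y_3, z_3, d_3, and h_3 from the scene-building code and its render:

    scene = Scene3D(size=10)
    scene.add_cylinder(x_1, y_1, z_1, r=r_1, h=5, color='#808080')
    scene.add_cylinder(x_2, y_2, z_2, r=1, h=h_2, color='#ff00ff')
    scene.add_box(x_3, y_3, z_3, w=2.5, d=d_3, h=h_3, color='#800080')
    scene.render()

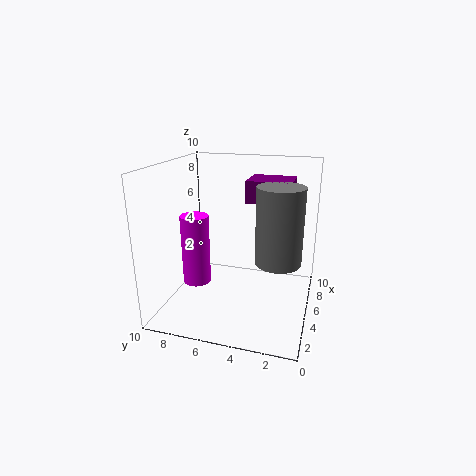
x_1 = 4; y_1 = 2; z_1 = 4; r_1 = 1.5; x_2 = 4.5; y_2 = 8; z_2 = 1.5; h_2 = 5; x_3 = 5; y_3 = 1.5; z_3 = 7.5; d_3 = 3; h_3 = 1.5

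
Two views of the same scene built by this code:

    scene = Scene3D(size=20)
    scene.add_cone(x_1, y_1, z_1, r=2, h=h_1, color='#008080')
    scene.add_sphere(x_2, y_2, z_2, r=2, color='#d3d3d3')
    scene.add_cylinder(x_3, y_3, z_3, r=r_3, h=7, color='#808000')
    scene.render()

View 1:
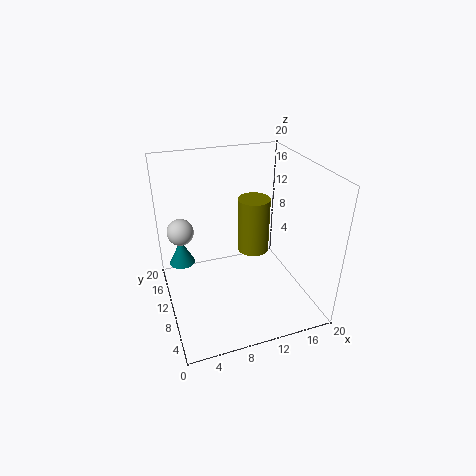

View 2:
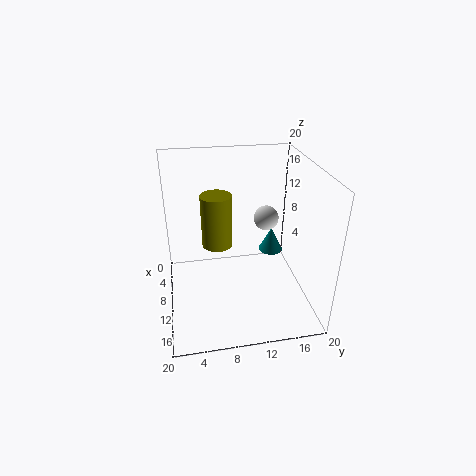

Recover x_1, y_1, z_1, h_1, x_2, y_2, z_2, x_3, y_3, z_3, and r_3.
x_1 = 3
y_1 = 17
z_1 = 3
h_1 = 4
x_2 = 3
y_2 = 16
z_2 = 9
x_3 = 11
y_3 = 7
z_3 = 10
r_3 = 2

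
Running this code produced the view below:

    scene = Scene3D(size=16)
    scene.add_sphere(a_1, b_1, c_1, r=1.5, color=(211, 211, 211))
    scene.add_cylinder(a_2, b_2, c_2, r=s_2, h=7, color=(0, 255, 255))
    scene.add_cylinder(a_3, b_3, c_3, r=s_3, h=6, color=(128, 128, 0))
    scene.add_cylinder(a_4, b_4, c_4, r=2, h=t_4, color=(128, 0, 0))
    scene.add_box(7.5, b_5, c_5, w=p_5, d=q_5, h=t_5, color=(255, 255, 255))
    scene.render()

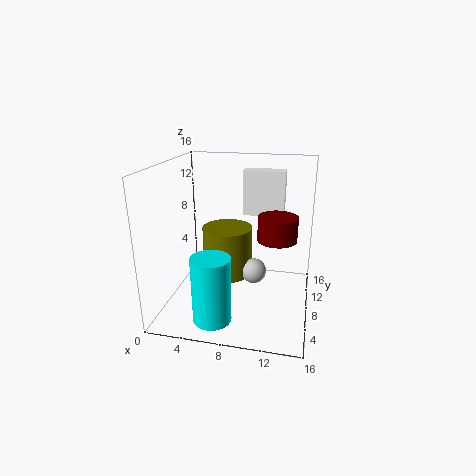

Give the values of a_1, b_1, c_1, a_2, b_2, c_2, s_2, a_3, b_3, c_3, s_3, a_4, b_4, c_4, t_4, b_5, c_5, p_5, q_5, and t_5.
a_1 = 9.5
b_1 = 10
c_1 = 3
a_2 = 6.5
b_2 = 2.5
c_2 = 1
s_2 = 2
a_3 = 6
b_3 = 11
c_3 = 2
s_3 = 3
a_4 = 12.5
b_4 = 6
c_4 = 9
t_4 = 2.5
b_5 = 13
c_5 = 9
p_5 = 5
q_5 = 2
t_5 = 5.5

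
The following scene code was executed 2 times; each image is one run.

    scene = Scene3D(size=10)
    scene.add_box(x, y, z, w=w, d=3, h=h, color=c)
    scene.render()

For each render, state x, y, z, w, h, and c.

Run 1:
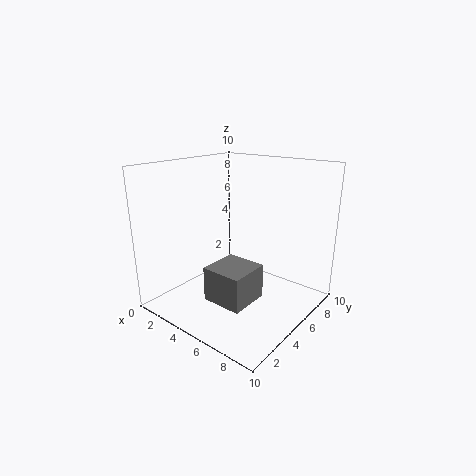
x = 3.5, y = 3, z = 0.5, w = 3, h = 2.5, c = 'gray'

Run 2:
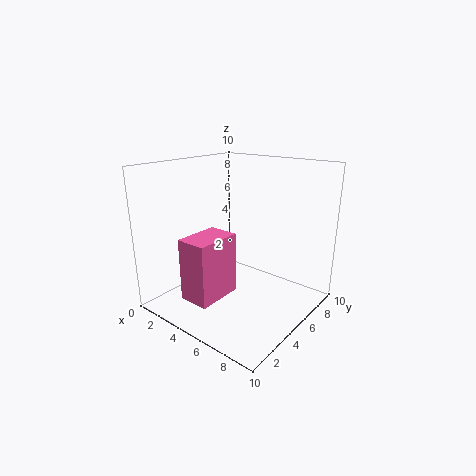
x = 4, y = 0.5, z = 2, w = 2, h = 4, c = 'hotpink'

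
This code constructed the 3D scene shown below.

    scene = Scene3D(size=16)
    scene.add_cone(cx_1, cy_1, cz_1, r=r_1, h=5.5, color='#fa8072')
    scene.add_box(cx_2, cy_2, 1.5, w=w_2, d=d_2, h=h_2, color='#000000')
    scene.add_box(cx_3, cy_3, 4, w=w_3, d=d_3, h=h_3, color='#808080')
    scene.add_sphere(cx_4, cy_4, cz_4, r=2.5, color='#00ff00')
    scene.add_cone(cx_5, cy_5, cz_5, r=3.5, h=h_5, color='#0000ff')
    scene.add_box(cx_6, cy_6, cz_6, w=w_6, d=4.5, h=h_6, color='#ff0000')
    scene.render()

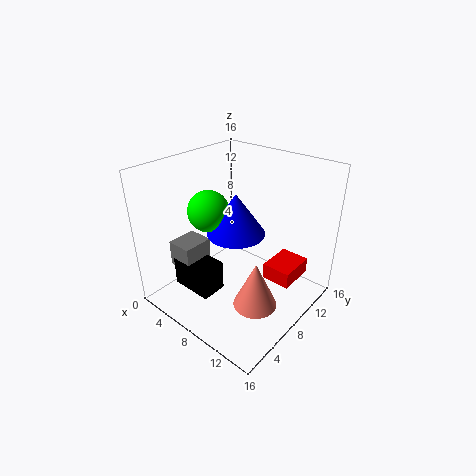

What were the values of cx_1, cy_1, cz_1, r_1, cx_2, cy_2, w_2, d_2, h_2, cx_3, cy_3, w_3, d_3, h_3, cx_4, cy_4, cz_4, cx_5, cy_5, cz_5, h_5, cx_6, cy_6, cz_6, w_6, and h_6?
cx_1 = 11; cy_1 = 7.5; cz_1 = 0.5; r_1 = 2.5; cx_2 = 2; cy_2 = 3.5; w_2 = 5; d_2 = 3; h_2 = 3.5; cx_3 = 1.5; cy_3 = 3.5; w_3 = 3; d_3 = 3.5; h_3 = 3; cx_4 = 3; cy_4 = 8.5; cz_4 = 9.5; cx_5 = 6; cy_5 = 10; cz_5 = 7; h_5 = 5; cx_6 = 9.5; cy_6 = 11; cz_6 = 1.5; w_6 = 3.5; h_6 = 2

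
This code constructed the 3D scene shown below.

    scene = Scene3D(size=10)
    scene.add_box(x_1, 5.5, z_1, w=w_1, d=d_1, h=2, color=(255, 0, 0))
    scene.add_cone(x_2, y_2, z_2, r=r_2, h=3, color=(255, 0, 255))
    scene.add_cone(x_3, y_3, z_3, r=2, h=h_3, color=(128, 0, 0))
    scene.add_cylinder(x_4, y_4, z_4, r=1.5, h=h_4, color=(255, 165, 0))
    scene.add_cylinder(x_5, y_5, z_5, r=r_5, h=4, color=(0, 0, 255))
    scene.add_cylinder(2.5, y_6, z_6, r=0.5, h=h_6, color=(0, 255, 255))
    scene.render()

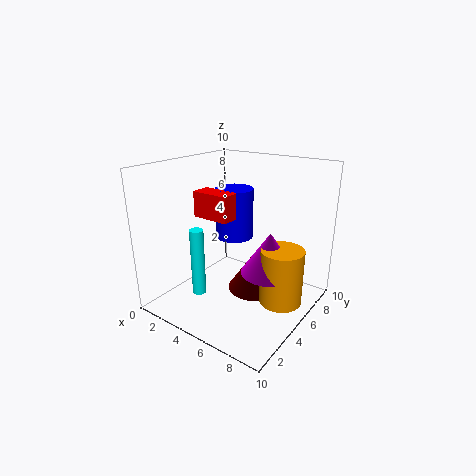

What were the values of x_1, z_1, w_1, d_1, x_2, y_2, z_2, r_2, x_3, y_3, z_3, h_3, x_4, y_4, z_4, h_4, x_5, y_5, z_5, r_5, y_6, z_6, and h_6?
x_1 = 0.5
z_1 = 5.5
w_1 = 3
d_1 = 1.5
x_2 = 7
y_2 = 6
z_2 = 2.5
r_2 = 2
x_3 = 5.5
y_3 = 6.5
z_3 = 0.5
h_3 = 3
x_4 = 8
y_4 = 6
z_4 = 0.5
h_4 = 4
x_5 = 2.5
y_5 = 8
z_5 = 3.5
r_5 = 1.5
y_6 = 3.5
z_6 = 0.5
h_6 = 5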